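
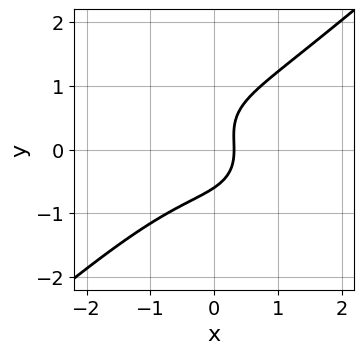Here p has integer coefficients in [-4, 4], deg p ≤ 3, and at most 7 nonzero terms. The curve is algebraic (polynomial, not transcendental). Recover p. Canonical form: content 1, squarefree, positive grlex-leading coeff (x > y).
2*x^3 - 3*y^3 + y^2 + 3*x - 1

The degree is 3 — no degree-2 curve has this shape.
Putting this together gives p.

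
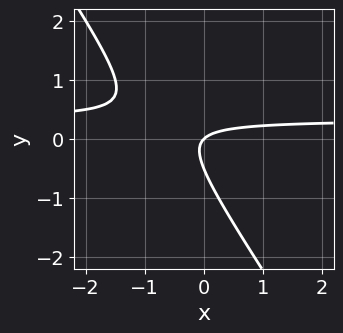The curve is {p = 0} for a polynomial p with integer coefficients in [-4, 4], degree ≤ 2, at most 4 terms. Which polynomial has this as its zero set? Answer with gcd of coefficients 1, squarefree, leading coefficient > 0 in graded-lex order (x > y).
The degree is 2 — the shape is more complex than any degree-1 curve.
Observable constraints: it crosses the y-axis at the gridline y = 0; it crosses the x-axis at the gridline x = 0.
Assembling these constraints gives the stated polynomial.

3*x*y + 2*y^2 - x + y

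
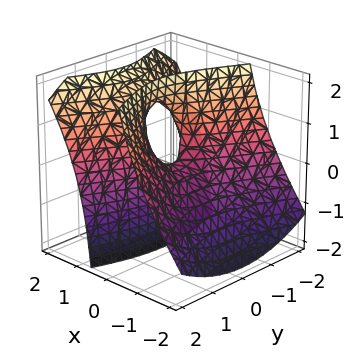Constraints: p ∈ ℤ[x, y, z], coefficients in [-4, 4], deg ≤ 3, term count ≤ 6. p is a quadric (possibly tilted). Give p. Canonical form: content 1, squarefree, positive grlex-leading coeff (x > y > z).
3*x^2 - 3*x*z - y^2 + z

First, deg p = 2. No degree-1 surface has this shape.
Then, reading off the gridlines: one y-axis crossing is at y = 0; it meets the z-axis at z = 0 (among the integer gridlines).
Finally, the integer polynomial consistent with all of this is the stated p.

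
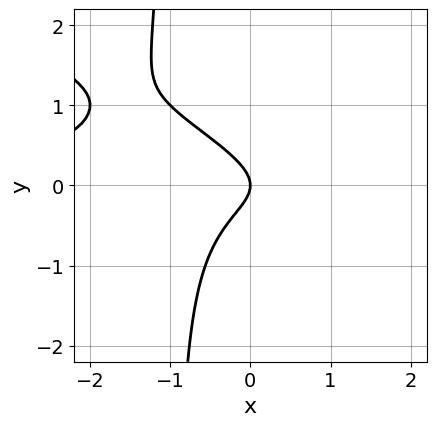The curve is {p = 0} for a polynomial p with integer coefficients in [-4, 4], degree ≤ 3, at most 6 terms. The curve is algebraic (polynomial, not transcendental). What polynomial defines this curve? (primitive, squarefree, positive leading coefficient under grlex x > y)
x^2*y + 2*x*y^2 + 2*y^2 + x

The degree is 3 — no degree-2 curve has this shape.
Reading off the gridlines: one y-axis crossing is at y = 0; it meets the x-axis at x = 0 (among the integer gridlines).
Matching integer coefficients to the picture gives p.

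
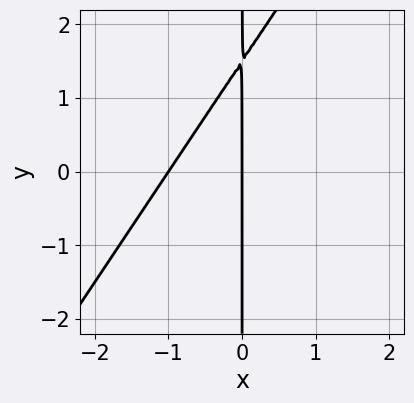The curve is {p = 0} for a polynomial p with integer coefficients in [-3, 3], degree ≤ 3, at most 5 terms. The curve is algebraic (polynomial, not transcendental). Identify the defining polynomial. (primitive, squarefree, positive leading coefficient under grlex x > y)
3*x^2 - 2*x*y + 3*x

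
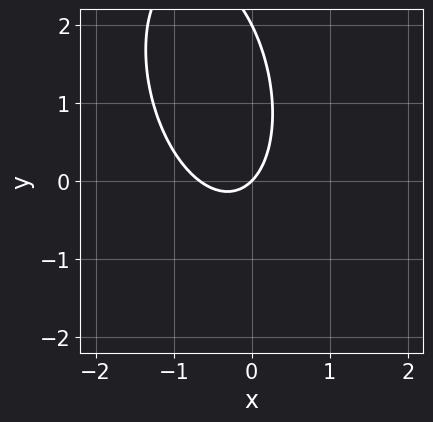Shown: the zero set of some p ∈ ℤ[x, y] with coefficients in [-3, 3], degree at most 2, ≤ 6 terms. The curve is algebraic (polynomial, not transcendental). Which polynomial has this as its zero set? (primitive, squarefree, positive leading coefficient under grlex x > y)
3*x^2 + x*y + y^2 + 2*x - 2*y

First, the degree is 2 — a generic line meets the curve in up to 2 points.
Then, from the axis intercepts and sections: one x-axis crossing is at x = 0; among the integer gridlines, it crosses the y-axis at y ∈ {0, 2}.
Finally, fitting integer coefficients to these (and the overall shape) gives p.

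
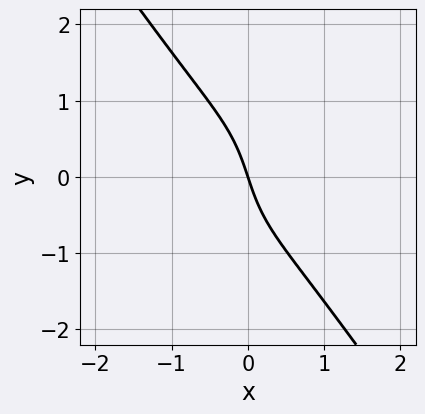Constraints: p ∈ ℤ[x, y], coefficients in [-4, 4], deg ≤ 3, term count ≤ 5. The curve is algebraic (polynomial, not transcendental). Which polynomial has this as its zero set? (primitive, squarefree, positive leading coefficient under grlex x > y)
1. deg p = 3. A generic line meets the curve in up to 3 points.
2. From the visible intercepts: it crosses the x-axis at the gridline x = 0; one y-axis crossing is at y = 0.
3. The integer polynomial consistent with all of this is the stated p.

3*x^3 + y^3 + 3*x + y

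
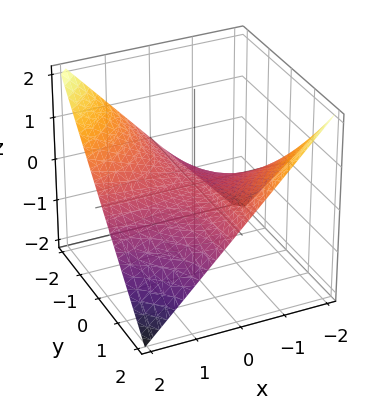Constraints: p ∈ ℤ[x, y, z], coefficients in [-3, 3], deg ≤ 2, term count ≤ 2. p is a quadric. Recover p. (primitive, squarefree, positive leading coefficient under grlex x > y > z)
deg p = 2.
Checking where it meets the axes: every point of the y-axis in the box is on the surface; the visible x-axis segment lies entirely on the surface.
Together with the visible shape, these determine p as stated.

x*y + 2*z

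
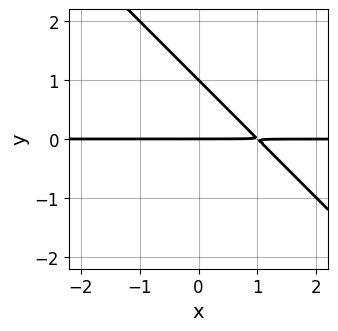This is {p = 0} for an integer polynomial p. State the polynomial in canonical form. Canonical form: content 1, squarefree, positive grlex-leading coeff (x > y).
x*y + y^2 - y

The degree is 2 — the shape is more complex than any degree-1 curve.
Checking where it meets the axes: among the integer gridlines, it crosses the y-axis at y ∈ {0, 1}; every point of the x-axis in the box is on the curve.
The integer polynomial consistent with all of this is the stated p.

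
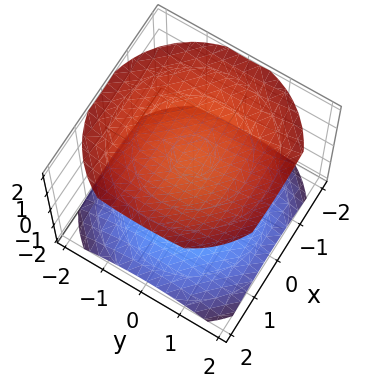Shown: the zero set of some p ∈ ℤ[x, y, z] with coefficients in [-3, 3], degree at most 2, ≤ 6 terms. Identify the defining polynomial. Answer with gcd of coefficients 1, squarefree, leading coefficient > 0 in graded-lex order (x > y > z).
1. There are 2 components.
2. deg p = 2.
3. Symmetries: mirror symmetry z ↦ −z ⇒ only even powers of z; the surface is invariant under rotation about z: p = q(x² + y², z).
4. From the visible intercepts: it misses every integer gridline on the y-axis; it misses every integer gridline on the x-axis.
5. Assembling these constraints gives the stated polynomial.

x^2 + y^2 - 2*z^2 + 3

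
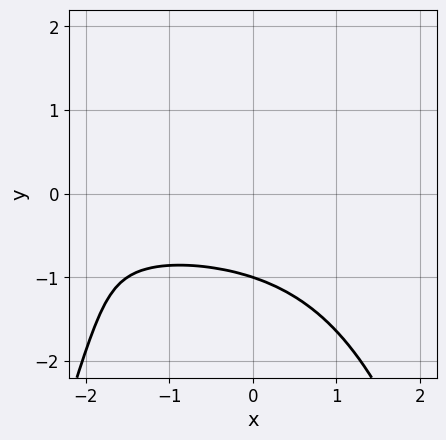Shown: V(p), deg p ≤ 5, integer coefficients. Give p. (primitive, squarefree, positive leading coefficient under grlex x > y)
1. Degree: no degree-3 curve has this shape, so deg p = 4.
2. Reading off the gridlines: it crosses the y-axis at the gridline y = -1; no x-intercept at any integer in the box.
3. The integer polynomial consistent with all of this is the stated p.

2*x^2*y^2 + 3*y^3 - 3*x*y + 3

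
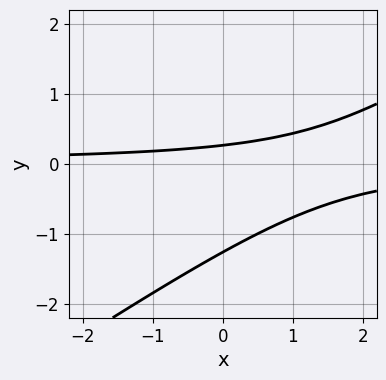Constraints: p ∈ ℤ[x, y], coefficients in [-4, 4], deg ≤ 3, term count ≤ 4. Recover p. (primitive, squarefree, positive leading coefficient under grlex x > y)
2*x*y - 3*y^2 - 3*y + 1

The degree is 2 — no degree-1 curve has this shape.
Against the integer gridlines: no x-intercept at any integer in the box.
Together with the visible shape, these determine p as stated.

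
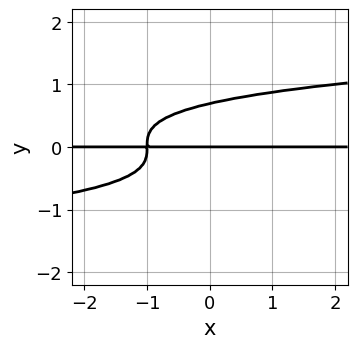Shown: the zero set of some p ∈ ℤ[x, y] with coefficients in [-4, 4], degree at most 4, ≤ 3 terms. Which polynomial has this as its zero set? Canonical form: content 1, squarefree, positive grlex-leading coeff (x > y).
3*y^4 - x*y - y

1. deg p = 4. The shape is more complex than any degree-3 curve.
2. From the axis intercepts and sections: every point of the x-axis in the box is on the curve; one y-axis crossing is at y = 0.
3. Matching integer coefficients to the picture gives p.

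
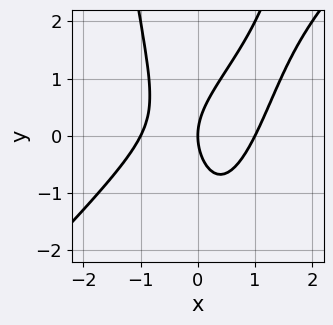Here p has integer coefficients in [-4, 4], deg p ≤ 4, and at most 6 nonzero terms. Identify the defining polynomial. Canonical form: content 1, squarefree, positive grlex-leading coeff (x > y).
2*x^3 - 2*x^2*y + y^2 - 2*x

Degree: the shape is more complex than any degree-2 curve, so deg p = 3.
Checking where it meets the axes: it crosses the y-axis at the gridline y = 0; among the integer gridlines, it crosses the x-axis at x ∈ {-1, 0, 1}.
Putting this together gives p.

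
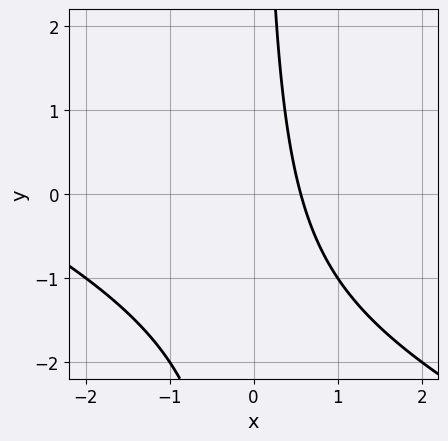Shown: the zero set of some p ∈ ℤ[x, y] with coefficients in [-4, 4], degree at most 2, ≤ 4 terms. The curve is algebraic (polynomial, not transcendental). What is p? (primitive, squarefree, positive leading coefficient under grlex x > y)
1. Degree: the shape is more complex than any degree-1 curve, so deg p = 2.
2. From the visible intercepts: the curve avoids every integer y-axis point in the box.
3. The integer polynomial consistent with all of this is the stated p.

x^2 + 2*x*y + 3*x - 2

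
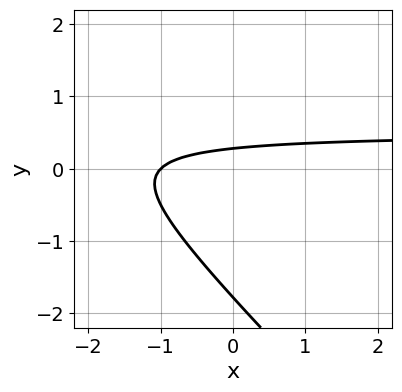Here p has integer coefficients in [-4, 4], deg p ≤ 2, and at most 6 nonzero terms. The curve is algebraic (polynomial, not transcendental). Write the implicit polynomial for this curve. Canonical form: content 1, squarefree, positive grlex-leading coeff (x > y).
First, degree: no degree-1 curve has this shape, so deg p = 2.
Then, against the integer gridlines: it meets the x-axis at x = -1 (among the integer gridlines).
Finally, the integer polynomial consistent with all of this is the stated p.

2*x*y + 2*y^2 - x + 3*y - 1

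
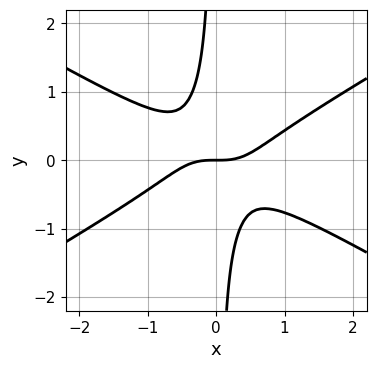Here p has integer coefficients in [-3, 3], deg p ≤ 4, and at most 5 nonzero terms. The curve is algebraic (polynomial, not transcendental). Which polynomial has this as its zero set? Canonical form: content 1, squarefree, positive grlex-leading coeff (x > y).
x^3 - 3*x*y^2 - y

(a) The degree is 3 — no degree-2 curve has this shape.
(b) Observable constraints: it crosses the y-axis at the gridline y = 0; it meets the x-axis at x = 0 (among the integer gridlines).
(c) The integer polynomial consistent with all of this is the stated p.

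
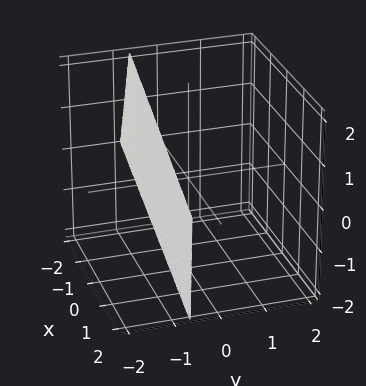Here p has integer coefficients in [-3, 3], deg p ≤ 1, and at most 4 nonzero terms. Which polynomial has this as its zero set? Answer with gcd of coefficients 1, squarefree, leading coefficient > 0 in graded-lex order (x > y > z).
x + 3*y + z + 2

1. deg p = 1. Every cross-section is a straight line — this is a plane.
2. From the visible intercepts: one z-axis crossing is at z = -2; it meets the x-axis at x = -2 (among the integer gridlines).
3. Together with the visible shape, these determine p as stated.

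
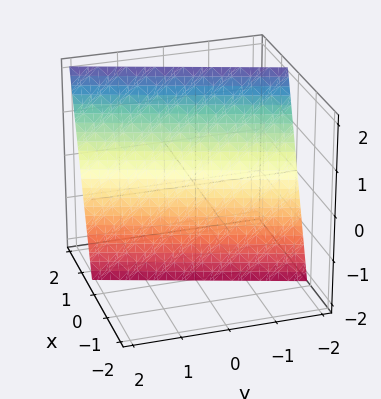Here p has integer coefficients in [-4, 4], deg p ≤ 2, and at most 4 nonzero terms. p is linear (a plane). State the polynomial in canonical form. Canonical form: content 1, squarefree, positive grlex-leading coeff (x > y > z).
3*x - y - z - 2

(a) deg p = 1.
(b) Checking where it meets the axes: one y-axis crossing is at y = -2; it meets the z-axis at z = -2 (among the integer gridlines).
(c) Together with the visible shape, these determine p as stated.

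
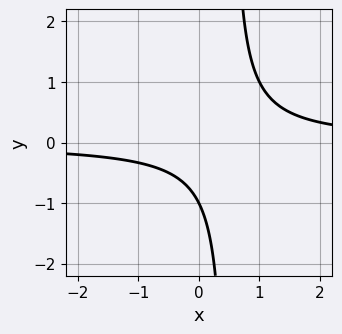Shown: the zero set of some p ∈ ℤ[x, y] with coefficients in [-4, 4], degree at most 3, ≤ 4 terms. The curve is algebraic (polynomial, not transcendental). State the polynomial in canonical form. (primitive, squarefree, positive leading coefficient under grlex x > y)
The degree is 2 — the shape is more complex than any degree-1 curve.
Checking where it meets the axes: it crosses the y-axis at the gridline y = -1; no x-intercept at any integer in the box.
Assembling these constraints gives the stated polynomial.

2*x*y - y - 1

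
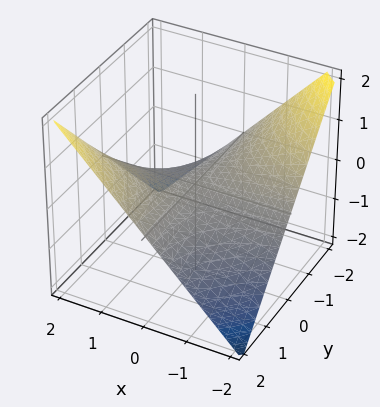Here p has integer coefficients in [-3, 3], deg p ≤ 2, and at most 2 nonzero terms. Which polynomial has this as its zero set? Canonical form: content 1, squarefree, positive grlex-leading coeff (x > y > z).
x*y - 2*z

(a) deg p = 2. A hyperbolic paraboloid; a quadric.
(b) Against the integer gridlines: the visible y-axis segment lies entirely on the surface; the visible x-axis segment lies entirely on the surface; it crosses the z-axis at the gridline z = 0.
(c) Fitting integer coefficients to these (and the overall shape) gives p.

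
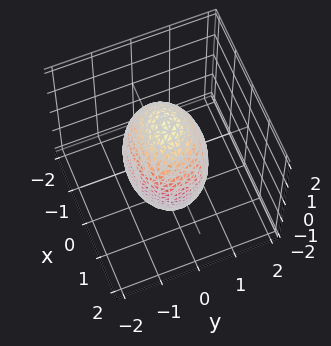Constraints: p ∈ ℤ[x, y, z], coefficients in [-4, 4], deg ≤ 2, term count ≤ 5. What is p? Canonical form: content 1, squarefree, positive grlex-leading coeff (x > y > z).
First, the degree is 2 — bounded and convex; a quadric.
Then, symmetries: it's symmetric under z → −z, forcing even powers of z; it's symmetric under x → −x, forcing even powers of x; mirror symmetry y ↦ −y ⇒ only even powers of y.
Next, reading off the gridlines: among the integer gridlines, it crosses the y-axis at y ∈ {-1, 1}.
Finally, matching integer coefficients to the picture gives p.

2*x^2 + 3*y^2 + z^2 - 3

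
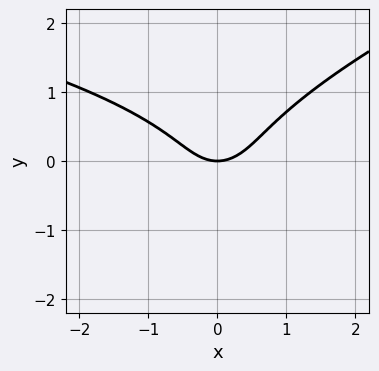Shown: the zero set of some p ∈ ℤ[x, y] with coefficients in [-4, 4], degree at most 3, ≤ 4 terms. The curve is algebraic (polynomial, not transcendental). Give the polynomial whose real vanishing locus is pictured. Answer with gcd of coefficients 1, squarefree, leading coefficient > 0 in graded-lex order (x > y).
x*y^2 - 3*y^3 + 2*x^2 - 2*y

1. Degree: the shape is more complex than any degree-2 curve, so deg p = 3.
2. From the axis intercepts and sections: one y-axis crossing is at y = 0; it meets the x-axis at x = 0 (among the integer gridlines).
3. Fitting integer coefficients to these (and the overall shape) gives p.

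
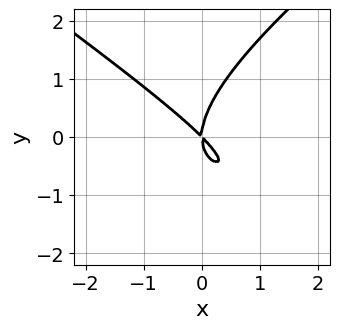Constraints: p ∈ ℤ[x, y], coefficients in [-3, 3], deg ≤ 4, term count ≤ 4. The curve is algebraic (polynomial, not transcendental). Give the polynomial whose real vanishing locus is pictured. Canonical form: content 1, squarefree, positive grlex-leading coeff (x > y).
x^2*y - 2*y^3 + 3*x^2 + 3*x*y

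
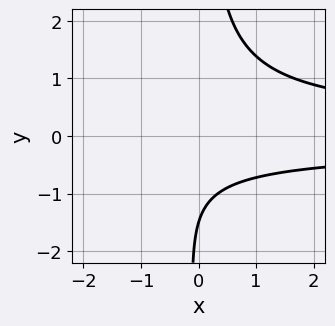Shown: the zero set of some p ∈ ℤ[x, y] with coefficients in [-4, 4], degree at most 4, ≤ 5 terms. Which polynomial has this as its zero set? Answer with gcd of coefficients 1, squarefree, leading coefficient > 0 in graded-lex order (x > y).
First, the degree is 3 — no degree-2 curve has this shape.
Then, from the visible intercepts: the curve avoids every integer x-axis point in the box.
Finally, assembling these constraints gives the stated polynomial.

3*x*y^2 - 2*y - 3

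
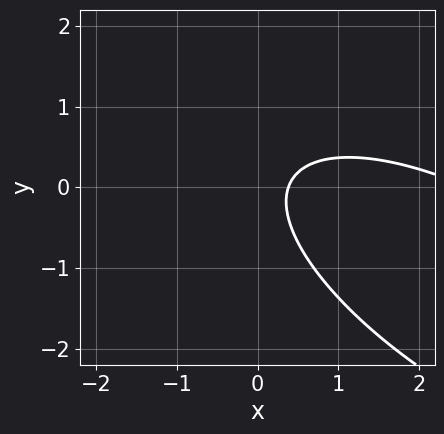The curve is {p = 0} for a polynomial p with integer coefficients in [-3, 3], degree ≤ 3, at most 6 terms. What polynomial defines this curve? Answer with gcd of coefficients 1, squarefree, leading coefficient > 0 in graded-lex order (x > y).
First, deg p = 2.
Then, against the integer gridlines: the curve avoids every integer y-axis point in the box.
Finally, the integer polynomial consistent with all of this is the stated p.

x^2 + 2*x*y + 2*y^2 - 3*x + 1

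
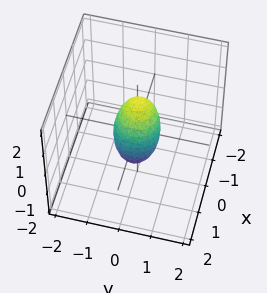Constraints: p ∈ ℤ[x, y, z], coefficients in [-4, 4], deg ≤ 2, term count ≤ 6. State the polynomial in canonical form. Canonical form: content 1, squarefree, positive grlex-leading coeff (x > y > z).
1. The degree is 2 — no degree-1 surface has this shape.
2. Observable constraints: among the integer gridlines, it crosses the z-axis at z ∈ {-1, 1}.
3. These observations pin down the coefficients.

2*x^2 + x*z + 2*y^2 + z^2 - 1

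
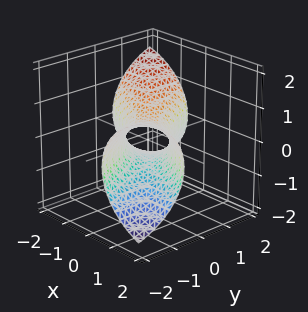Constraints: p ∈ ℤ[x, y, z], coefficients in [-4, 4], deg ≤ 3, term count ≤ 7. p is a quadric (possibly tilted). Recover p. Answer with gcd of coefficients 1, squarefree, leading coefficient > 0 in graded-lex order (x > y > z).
First, the degree is 2 — the shape is more complex than any degree-1 surface.
Next, reading off the gridlines: the y-axis gridline crossings are at y ∈ {-1, 1}; the x-axis gridline crossings are at x ∈ {-1, 1}.
Finally, matching integer coefficients to the picture gives p.

x^2 + 3*x*y + y^2 + 2*z^2 - 1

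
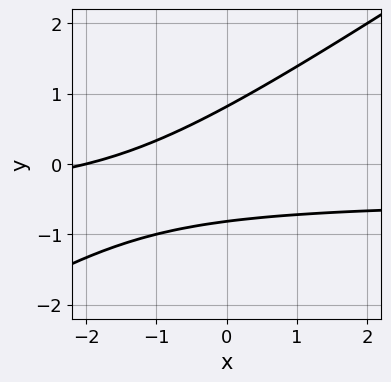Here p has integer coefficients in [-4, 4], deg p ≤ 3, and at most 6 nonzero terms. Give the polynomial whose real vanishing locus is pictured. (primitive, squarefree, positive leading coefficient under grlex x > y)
2*x*y - 3*y^2 + x + 2

deg p = 2. No degree-1 curve has this shape.
Checking where it meets the axes: it crosses the x-axis at the gridline x = -2.
Fitting integer coefficients to these (and the overall shape) gives p.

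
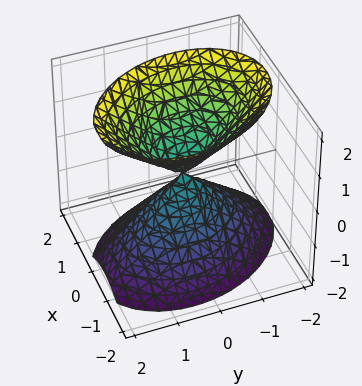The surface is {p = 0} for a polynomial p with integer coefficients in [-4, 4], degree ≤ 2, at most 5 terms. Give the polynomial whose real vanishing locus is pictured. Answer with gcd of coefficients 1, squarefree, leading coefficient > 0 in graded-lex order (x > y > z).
3*x^2 + x*y + 2*y^2 - 2*z^2

I count 2 distinct pieces. Treating them together as one polynomial.
The degree is 2 — a generic line meets the surface in up to 2 points.
Checking where it meets the axes: it meets the x-axis at x = 0 (among the integer gridlines); it crosses the y-axis at the gridline y = 0; it crosses the z-axis at the gridline z = 0.
These observations pin down the coefficients.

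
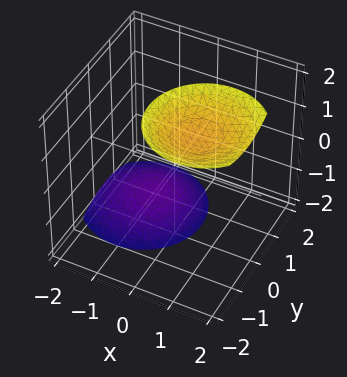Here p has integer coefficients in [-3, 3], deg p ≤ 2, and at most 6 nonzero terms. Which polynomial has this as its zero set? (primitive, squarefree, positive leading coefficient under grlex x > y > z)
2*x^2 - 2*x*z + 2*y^2 + y*z - z^2 + 3

First, the picture has 2 separate pieces. Treating them together as one polynomial.
Next, deg p = 2. A generic line meets the surface in up to 2 points.
Next, against the integer gridlines: it misses every integer gridline on the x-axis; the surface avoids every integer y-axis point in the box.
Finally, fitting integer coefficients to these (and the overall shape) gives p.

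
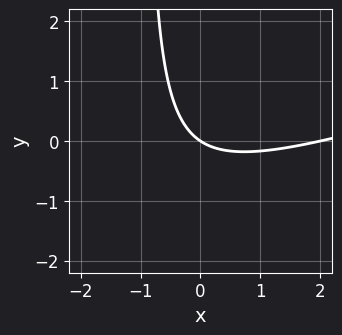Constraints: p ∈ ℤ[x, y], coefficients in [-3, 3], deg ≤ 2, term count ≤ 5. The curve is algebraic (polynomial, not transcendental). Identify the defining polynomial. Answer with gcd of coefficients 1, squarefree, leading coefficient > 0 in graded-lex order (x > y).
x^2 - 3*x*y - 2*x - 3*y

The degree is 2 — the shape is more complex than any degree-1 curve.
Against the integer gridlines: one y-axis crossing is at y = 0; the x-axis gridline crossings are at x ∈ {0, 2}.
Together with the visible shape, these determine p as stated.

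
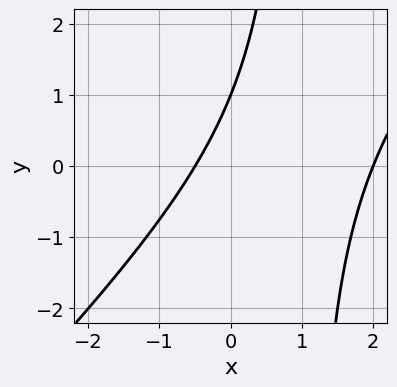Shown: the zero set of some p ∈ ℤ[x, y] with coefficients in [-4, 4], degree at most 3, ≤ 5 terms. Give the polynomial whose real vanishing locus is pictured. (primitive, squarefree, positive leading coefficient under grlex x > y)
deg p = 2. No degree-1 curve has this shape.
Checking where it meets the axes: it crosses the y-axis at the gridline y = 1; one x-axis crossing is at x = 2.
Fitting integer coefficients to these (and the overall shape) gives p.

2*x^2 - 2*x*y - 3*x + 2*y - 2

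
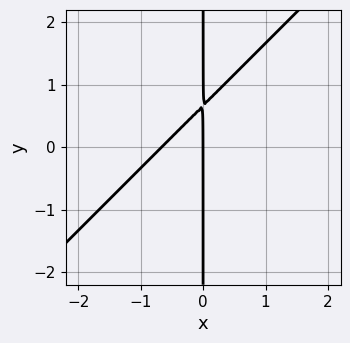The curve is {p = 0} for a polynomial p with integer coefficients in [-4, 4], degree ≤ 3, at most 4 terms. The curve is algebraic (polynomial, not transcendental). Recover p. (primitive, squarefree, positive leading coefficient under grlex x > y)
(a) Degree: a generic line meets the curve in up to 2 points, so deg p = 2.
(b) Against the integer gridlines: one x-axis crossing is at x = 0; the visible y-axis segment lies entirely on the curve.
(c) Together with the visible shape, these determine p as stated.

3*x^2 - 3*x*y + 2*x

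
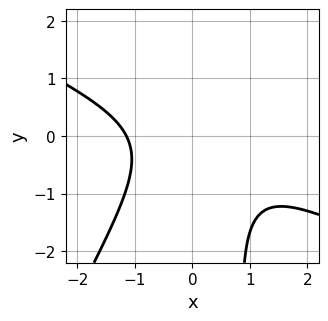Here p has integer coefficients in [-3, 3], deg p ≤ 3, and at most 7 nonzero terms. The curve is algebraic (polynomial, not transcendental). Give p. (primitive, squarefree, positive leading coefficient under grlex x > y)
(a) deg p = 3.
(b) Checking where it meets the axes: it misses every integer gridline on the y-axis.
(c) Solving for integer coefficients yields p as stated.

2*x^3 + 3*x^2*y - 2*x*y^2 + 2*y^2 + 3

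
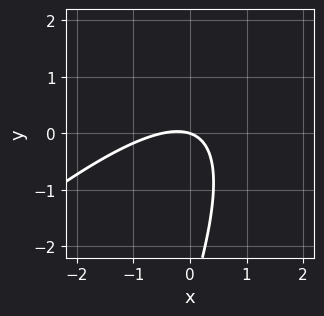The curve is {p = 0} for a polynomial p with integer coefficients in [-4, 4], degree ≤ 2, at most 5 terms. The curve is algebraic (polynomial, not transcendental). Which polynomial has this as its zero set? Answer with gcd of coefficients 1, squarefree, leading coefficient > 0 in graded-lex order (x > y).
(a) The degree is 2 — the shape is more complex than any degree-1 curve.
(b) Reading off the gridlines: it crosses the y-axis at the gridline y = 0; it meets the x-axis at x = 0 (among the integer gridlines).
(c) Solving for integer coefficients yields p as stated.

2*x^2 - 3*x*y + y^2 + x + 3*y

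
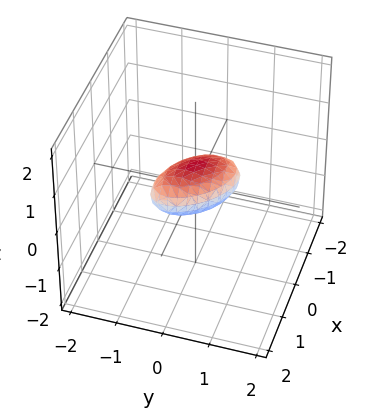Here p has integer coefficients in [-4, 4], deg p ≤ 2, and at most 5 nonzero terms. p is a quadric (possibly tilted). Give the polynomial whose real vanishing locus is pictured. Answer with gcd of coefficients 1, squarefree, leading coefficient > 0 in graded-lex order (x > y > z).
First, deg p = 2. A generic line meets the surface in up to 2 points.
Finally, solving for integer coefficients yields p as stated.

2*x^2 + 2*x*y + 2*y^2 + 3*z^2 - 1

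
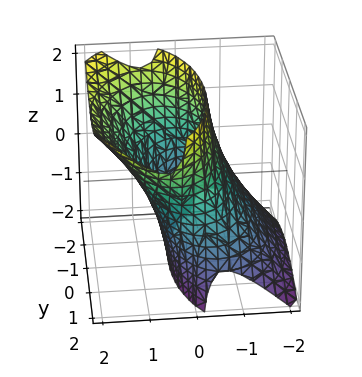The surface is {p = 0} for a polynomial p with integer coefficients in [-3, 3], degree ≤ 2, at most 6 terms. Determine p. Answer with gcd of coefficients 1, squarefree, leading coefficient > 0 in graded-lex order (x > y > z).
3*x^2 - 3*x*z + y^2 - 3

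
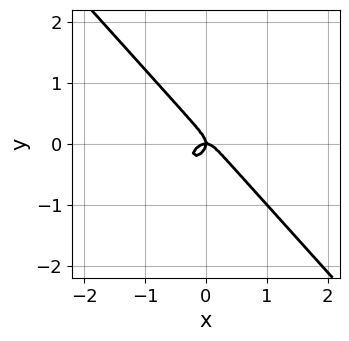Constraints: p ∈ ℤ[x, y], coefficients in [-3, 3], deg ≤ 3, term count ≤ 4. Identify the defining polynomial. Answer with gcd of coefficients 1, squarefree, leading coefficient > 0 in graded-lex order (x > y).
3*x^3 - x^2*y + 3*y^3 + x*y

1. Degree: the shape is more complex than any degree-2 curve, so deg p = 3.
2. Against the integer gridlines: one x-axis crossing is at x = 0; one y-axis crossing is at y = 0.
3. The integer polynomial consistent with all of this is the stated p.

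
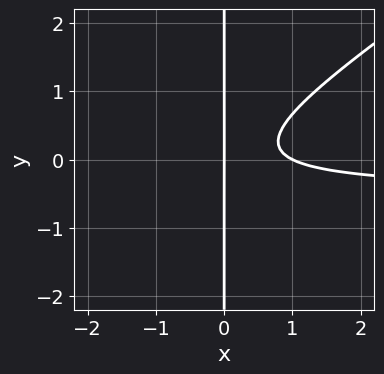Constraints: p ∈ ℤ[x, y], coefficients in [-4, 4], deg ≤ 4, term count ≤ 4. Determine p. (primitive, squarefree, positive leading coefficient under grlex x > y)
Degree: no degree-2 curve has this shape, so deg p = 3.
From the visible intercepts: every point of the y-axis in the box is on the curve; among the integer gridlines, it crosses the x-axis at x ∈ {0, 1}.
Putting this together gives p.

2*x^2*y - 3*x*y^2 + x^2 - x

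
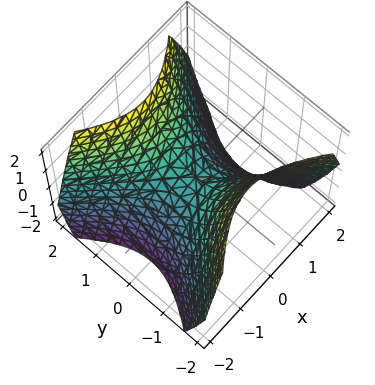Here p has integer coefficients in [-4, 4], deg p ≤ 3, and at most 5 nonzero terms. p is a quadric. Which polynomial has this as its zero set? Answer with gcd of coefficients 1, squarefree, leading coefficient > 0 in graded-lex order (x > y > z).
x^2 - y^2 + z

(a) deg p = 2.
(b) Symmetries: it's symmetric under y → −y, forcing even powers of y; mirror symmetry x ↦ −x ⇒ only even powers of x.
(c) Observable constraints: one y-axis crossing is at y = 0; it meets the z-axis at z = 0 (among the integer gridlines).
(d) Matching integer coefficients to the picture gives p.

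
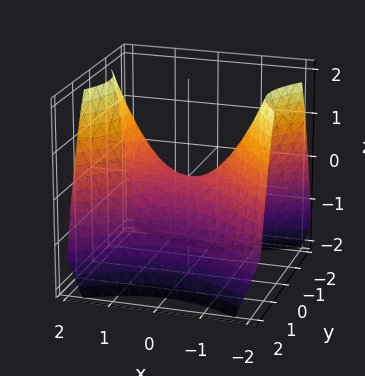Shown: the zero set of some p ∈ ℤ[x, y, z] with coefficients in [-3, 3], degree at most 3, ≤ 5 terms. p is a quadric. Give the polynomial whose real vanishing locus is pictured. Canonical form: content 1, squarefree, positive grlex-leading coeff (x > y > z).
2*x^2 - 3*y^2 - 3*z

(a) Degree: a saddle surface; a quadric, so deg p = 2.
(b) Symmetries: mirror symmetry y ↦ −y ⇒ only even powers of y; it's symmetric under x → −x, forcing even powers of x.
(c) Observable constraints: it meets the y-axis at y = 0 (among the integer gridlines); it crosses the x-axis at the gridline x = 0; one z-axis crossing is at z = 0.
(d) Solving for integer coefficients yields p as stated.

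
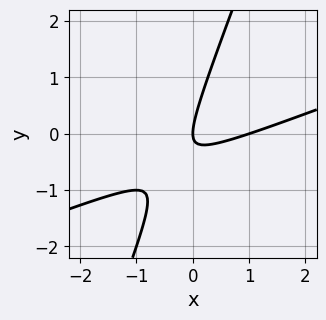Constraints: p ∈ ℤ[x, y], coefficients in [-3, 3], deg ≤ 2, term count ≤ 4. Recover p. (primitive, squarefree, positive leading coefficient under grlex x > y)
x^2 - 3*x*y + y^2 - x

First, degree: no degree-1 curve has this shape, so deg p = 2.
Then, from the axis intercepts and sections: it crosses the y-axis at the gridline y = 0; the x-axis gridline crossings are at x ∈ {0, 1}.
Finally, these observations pin down the coefficients.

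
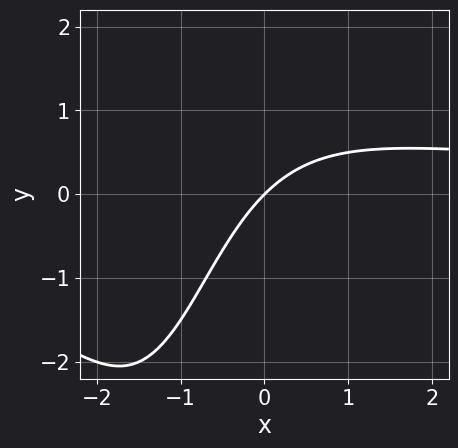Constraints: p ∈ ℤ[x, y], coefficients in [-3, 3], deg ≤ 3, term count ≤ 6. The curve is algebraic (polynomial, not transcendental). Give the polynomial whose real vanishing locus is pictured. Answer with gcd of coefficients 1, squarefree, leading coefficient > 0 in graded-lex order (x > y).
x^2*y + 2*x*y - 3*x + 3*y

1. deg p = 3. The shape is more complex than any degree-2 curve.
2. From the visible intercepts: it meets the y-axis at y = 0 (among the integer gridlines); it crosses the x-axis at the gridline x = 0.
3. These observations pin down the coefficients.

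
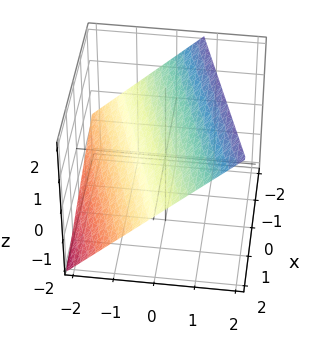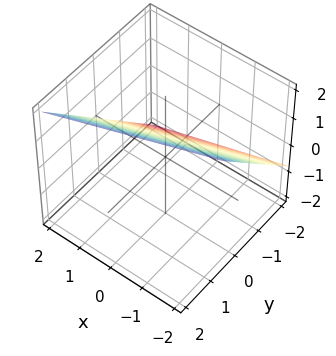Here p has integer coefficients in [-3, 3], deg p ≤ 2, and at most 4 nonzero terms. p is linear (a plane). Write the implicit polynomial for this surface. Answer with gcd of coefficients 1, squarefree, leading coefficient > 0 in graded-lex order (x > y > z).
x - 3*y + 3*z - 2

1. The degree is 1 — the surface is flat (a plane).
2. Reading off the gridlines: one x-axis crossing is at x = 2.
3. Matching integer coefficients to the picture gives p.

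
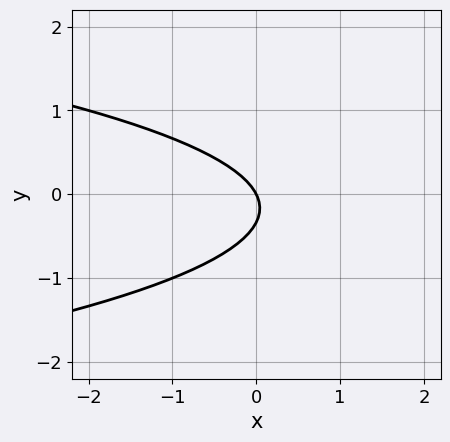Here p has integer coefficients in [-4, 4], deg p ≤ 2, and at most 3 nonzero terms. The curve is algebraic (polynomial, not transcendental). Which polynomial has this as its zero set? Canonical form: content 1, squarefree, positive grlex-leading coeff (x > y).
3*y^2 + 2*x + y

First, the degree is 2 — the shape is more complex than any degree-1 curve.
Next, against the integer gridlines: one x-axis crossing is at x = 0; it crosses the y-axis at the gridline y = 0.
Finally, together with the visible shape, these determine p as stated.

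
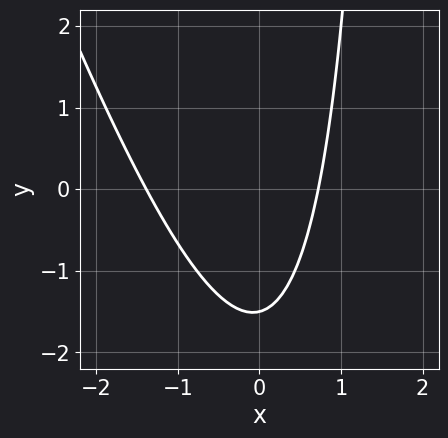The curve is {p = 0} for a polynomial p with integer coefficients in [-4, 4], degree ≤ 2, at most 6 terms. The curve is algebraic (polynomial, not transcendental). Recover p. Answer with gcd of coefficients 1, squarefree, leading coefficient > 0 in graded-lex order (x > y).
(a) Degree: the shape is more complex than any degree-1 curve, so deg p = 2.
(b) Solving for integer coefficients yields p as stated.

3*x^2 + x*y + 2*x - 2*y - 3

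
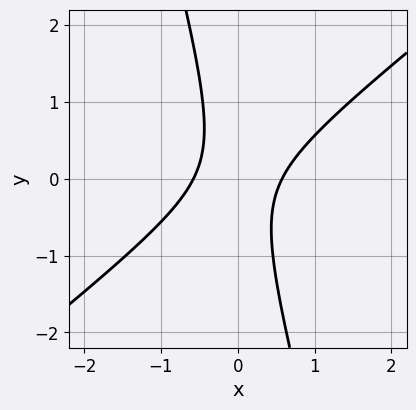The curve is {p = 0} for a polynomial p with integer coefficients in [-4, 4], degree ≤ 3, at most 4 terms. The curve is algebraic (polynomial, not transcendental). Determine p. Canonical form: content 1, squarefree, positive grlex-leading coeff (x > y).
1. deg p = 2. The shape is more complex than any degree-1 curve.
2. Reading off the gridlines: the curve avoids every integer y-axis point in the box.
3. Assembling these constraints gives the stated polynomial.

3*x^2 - 3*x*y - y^2 - 1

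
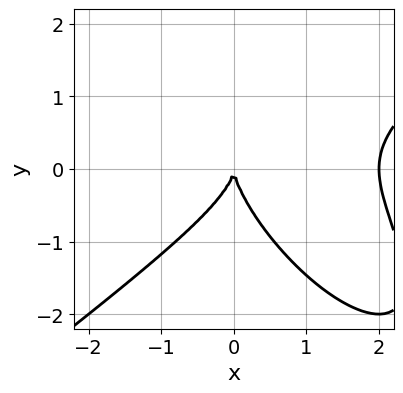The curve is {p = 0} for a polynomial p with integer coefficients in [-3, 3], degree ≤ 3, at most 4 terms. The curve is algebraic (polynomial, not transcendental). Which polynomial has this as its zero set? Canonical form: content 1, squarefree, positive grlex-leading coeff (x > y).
x^3 - x*y^2 - y^3 - 2*x^2

deg p = 3. The shape is more complex than any degree-2 curve.
From the visible intercepts: among the integer gridlines, it crosses the x-axis at x ∈ {0, 2}; it meets the y-axis at y = 0 (among the integer gridlines).
Putting this together gives p.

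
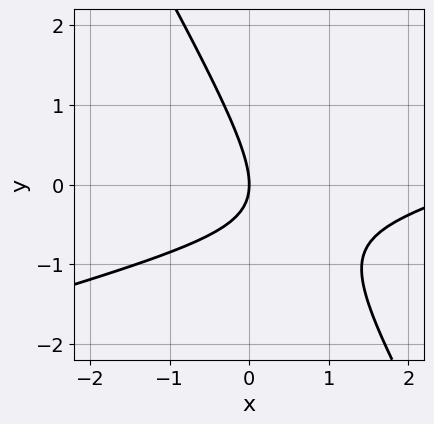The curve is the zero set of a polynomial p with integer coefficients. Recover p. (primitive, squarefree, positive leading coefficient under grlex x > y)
(a) deg p = 2. No degree-1 curve has this shape.
(b) From the axis intercepts and sections: it meets the x-axis at x = 0 (among the integer gridlines); one y-axis crossing is at y = 0.
(c) Solving for integer coefficients yields p as stated.

x^2 - 3*x*y - 2*y^2 - 3*x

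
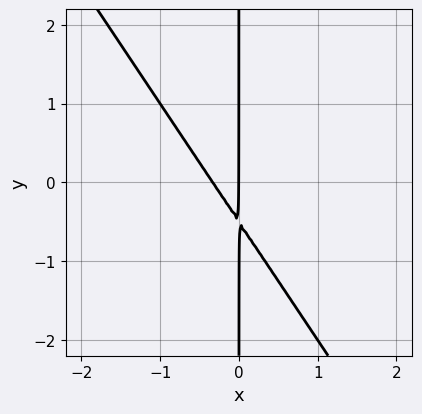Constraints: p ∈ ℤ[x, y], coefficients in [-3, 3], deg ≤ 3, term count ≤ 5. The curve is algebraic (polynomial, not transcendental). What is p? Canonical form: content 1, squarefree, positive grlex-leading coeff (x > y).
3*x^2 + 2*x*y + x

1. Degree: no degree-1 curve has this shape, so deg p = 2.
2. Against the integer gridlines: the visible y-axis segment lies entirely on the curve; it meets the x-axis at x = 0 (among the integer gridlines).
3. Fitting integer coefficients to these (and the overall shape) gives p.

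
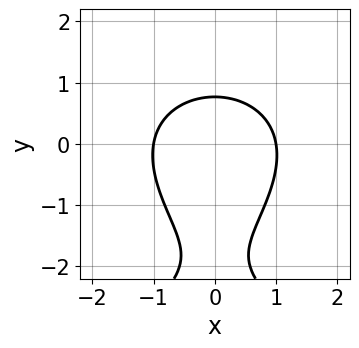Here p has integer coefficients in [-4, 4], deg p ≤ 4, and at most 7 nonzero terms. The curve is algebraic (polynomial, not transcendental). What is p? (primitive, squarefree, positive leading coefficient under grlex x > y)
(a) deg p = 3.
(b) Symmetries: mirror symmetry x ↦ −x ⇒ only even powers of x.
(c) Against the integer gridlines: the x-axis gridline crossings are at x ∈ {-1, 1}.
(d) Solving for integer coefficients yields p as stated.

y^3 + 3*x^2 + 3*y^2 + y - 3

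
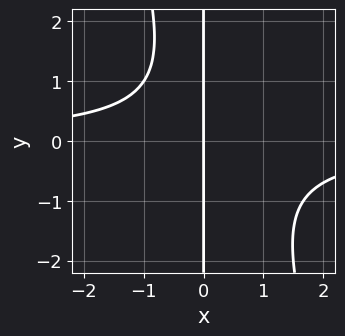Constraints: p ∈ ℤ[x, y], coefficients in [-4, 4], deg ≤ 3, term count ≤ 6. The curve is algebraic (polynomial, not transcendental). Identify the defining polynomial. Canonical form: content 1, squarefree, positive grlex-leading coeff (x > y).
(a) The degree is 3 — no degree-2 curve has this shape.
(b) Reading off the gridlines: it crosses the x-axis at the gridline x = 0; the visible y-axis segment lies entirely on the curve.
(c) Together with the visible shape, these determine p as stated.

3*x^2*y + x*y^2 - x*y + 3*x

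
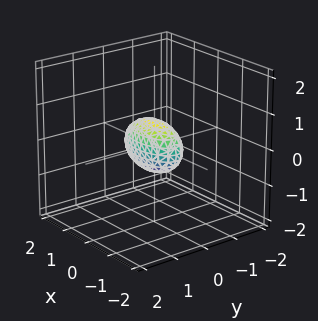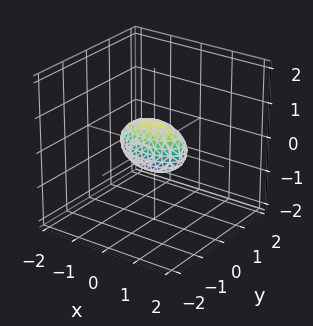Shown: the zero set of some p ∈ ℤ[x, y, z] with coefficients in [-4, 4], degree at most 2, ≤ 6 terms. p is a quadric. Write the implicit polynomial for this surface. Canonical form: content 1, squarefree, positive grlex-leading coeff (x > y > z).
x^2 + 3*y^2 + 2*z^2 - 1

First, deg p = 2. Bounded and convex; a quadric.
Then, symmetries: it's symmetric under x → −x, forcing even powers of x; it's symmetric under y → −y, forcing even powers of y; the z ↦ −z reflection is a symmetry, so z appears only in even powers.
Then, observable constraints: the x-axis gridline crossings are at x ∈ {-1, 1}.
Finally, these observations pin down the coefficients.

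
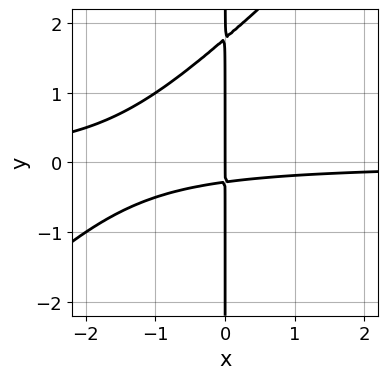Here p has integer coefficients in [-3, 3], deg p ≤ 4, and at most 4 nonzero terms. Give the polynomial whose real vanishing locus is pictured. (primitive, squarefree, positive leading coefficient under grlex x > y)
1. The degree is 3 — the shape is more complex than any degree-2 curve.
2. Against the integer gridlines: it crosses the x-axis at the gridline x = 0; every point of the y-axis in the box is on the curve.
3. Putting this together gives p.

2*x^2*y - 2*x*y^2 + 3*x*y + x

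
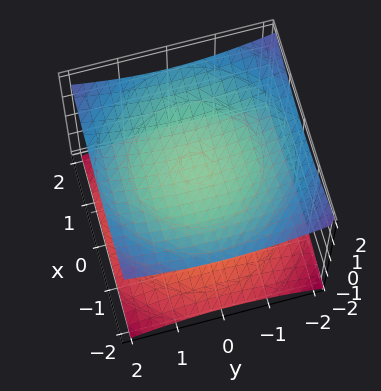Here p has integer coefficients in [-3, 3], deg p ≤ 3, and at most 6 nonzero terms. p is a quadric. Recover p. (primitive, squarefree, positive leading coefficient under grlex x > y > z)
x^2 + y^2 - 3*z^2 + 3

(a) I count 2 distinct pieces. They look like related sheets of one shape, so recover p as a whole.
(b) The degree is 2 — two sheets facing apart; a quadric.
(c) Symmetries: mirror symmetry z ↦ −z ⇒ only even powers of z; the surface is invariant under rotation about z: p = q(x² + y², z).
(d) Observable constraints: the surface avoids every integer x-axis point in the box; the surface avoids every integer y-axis point in the box; among the integer gridlines, it crosses the z-axis at z ∈ {-1, 1}.
(e) The integer polynomial consistent with all of this is the stated p.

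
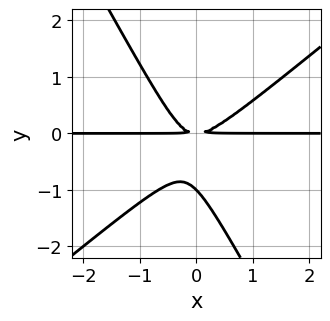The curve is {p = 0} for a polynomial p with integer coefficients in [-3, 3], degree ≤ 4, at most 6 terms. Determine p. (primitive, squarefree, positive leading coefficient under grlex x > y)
First, degree: a generic line meets the curve in up to 3 points, so deg p = 3.
Next, from the axis intercepts and sections: it meets the y-axis at y = -1 (among the integer gridlines); the visible x-axis segment lies entirely on the curve.
Finally, assembling these constraints gives the stated polynomial.

3*x^2*y - 2*x*y^2 - 2*y^3 - 2*y^2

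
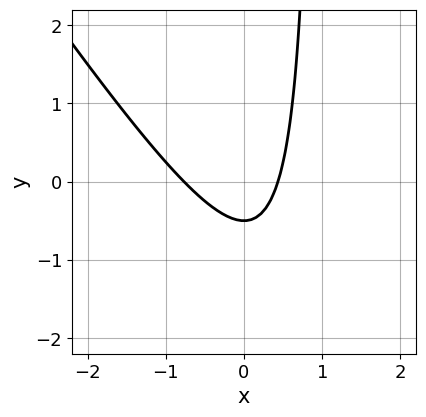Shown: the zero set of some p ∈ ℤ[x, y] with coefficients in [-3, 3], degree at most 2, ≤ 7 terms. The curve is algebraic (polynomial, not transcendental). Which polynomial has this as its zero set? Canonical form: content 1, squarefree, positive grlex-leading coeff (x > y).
3*x^2 + 2*x*y + x - 2*y - 1

The degree is 2 — no degree-1 curve has this shape.
Solving for integer coefficients yields p as stated.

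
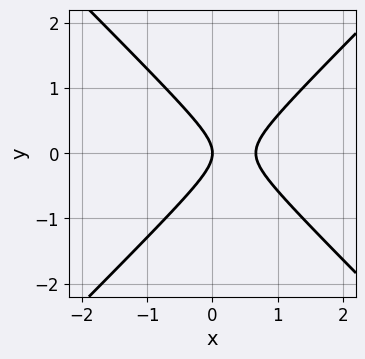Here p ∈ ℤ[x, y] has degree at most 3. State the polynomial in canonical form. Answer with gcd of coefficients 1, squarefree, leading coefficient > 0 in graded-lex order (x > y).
3*x^2 - 3*y^2 - 2*x

The degree is 2 — a generic line meets the curve in up to 2 points.
Symmetries: it's symmetric under y → −y, forcing even powers of y.
Against the integer gridlines: one y-axis crossing is at y = 0; it meets the x-axis at x = 0 (among the integer gridlines).
Solving for integer coefficients yields p as stated.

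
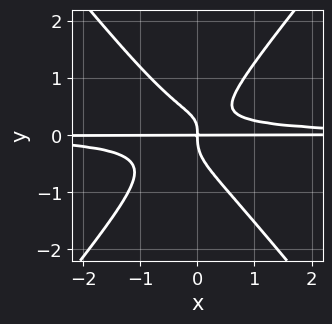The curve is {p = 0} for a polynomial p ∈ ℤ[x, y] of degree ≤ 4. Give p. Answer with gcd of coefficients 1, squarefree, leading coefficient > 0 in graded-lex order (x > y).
(a) deg p = 4. The shape is more complex than any degree-3 curve.
(b) Reading off the gridlines: every point of the x-axis in the box is on the curve.
(c) Matching integer coefficients to the picture gives p.

3*x^2*y^2 - 2*y^4 + x*y^2 - x*y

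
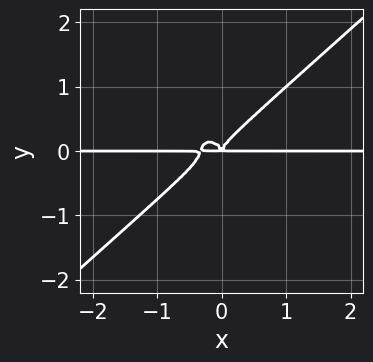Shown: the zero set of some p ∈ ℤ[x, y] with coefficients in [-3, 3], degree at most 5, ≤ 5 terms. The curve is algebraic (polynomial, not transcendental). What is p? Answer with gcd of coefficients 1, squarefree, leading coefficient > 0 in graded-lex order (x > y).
3*x^3*y - x^2*y^2 - 3*y^4 + x^2*y

1. Degree: no degree-3 curve has this shape, so deg p = 4.
2. Checking where it meets the axes: the visible x-axis segment lies entirely on the curve.
3. The integer polynomial consistent with all of this is the stated p.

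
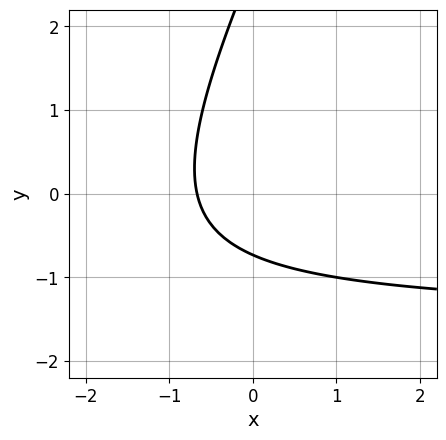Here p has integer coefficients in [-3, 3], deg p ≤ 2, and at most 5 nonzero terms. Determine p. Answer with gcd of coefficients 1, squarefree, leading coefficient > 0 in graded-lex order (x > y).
2*x*y - y^2 + 3*x + 2*y + 2

Degree: a generic line meets the curve in up to 2 points, so deg p = 2.
Solving for integer coefficients yields p as stated.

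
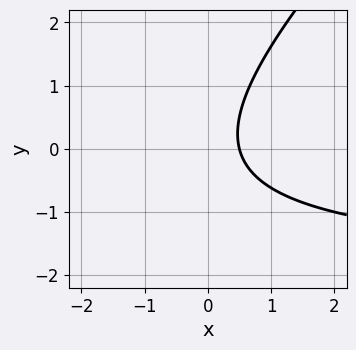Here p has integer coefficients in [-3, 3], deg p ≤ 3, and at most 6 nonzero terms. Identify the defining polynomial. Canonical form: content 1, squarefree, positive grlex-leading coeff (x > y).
1. The degree is 2 — no degree-1 curve has this shape.
2. From the visible intercepts: no y-intercept at any integer in the box.
3. Fitting integer coefficients to these (and the overall shape) gives p.

x*y - y^2 + 2*x - 1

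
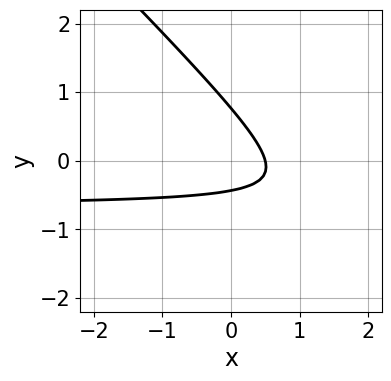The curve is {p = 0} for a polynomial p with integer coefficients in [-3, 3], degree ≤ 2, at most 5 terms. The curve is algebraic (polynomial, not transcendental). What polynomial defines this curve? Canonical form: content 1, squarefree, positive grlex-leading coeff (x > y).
First, the degree is 2 — the shape is more complex than any degree-1 curve.
Finally, putting this together gives p.

3*x*y + 3*y^2 + 2*x - y - 1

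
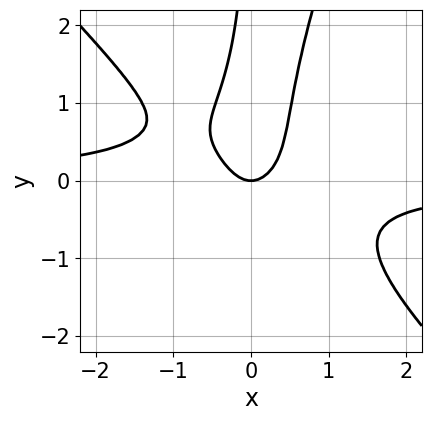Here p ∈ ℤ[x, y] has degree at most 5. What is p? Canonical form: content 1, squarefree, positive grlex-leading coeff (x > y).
3*x^3*y + 2*x^2*y^2 - x*y^3 + 2*x^2 - y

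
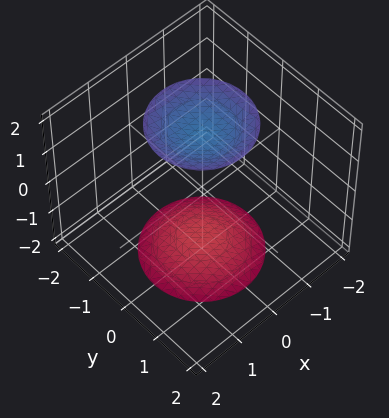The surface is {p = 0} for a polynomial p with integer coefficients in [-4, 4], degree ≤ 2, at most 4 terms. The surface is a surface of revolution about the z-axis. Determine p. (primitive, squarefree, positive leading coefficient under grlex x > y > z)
x^2 + y^2 - z^2 + 3

First, I count 2 distinct pieces.
Then, deg p = 2.
Next, symmetries: rotational symmetry about the z-axis ⇒ p depends on x, y only through x² + y².
Then, observable constraints: the surface avoids every integer x-axis point in the box; a circular section at z = 2 has radius exactly 1.
Finally, putting this together gives p.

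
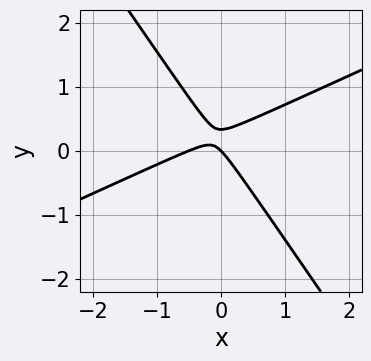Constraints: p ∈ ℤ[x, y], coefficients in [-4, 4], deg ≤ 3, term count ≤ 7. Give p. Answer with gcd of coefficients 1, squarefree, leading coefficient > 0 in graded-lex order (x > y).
2*x^2 - 3*x*y - 3*y^2 + x + y

First, the degree is 2 — a generic line meets the curve in up to 2 points.
Then, observable constraints: it meets the y-axis at y = 0 (among the integer gridlines); one x-axis crossing is at x = 0.
Finally, assembling these constraints gives the stated polynomial.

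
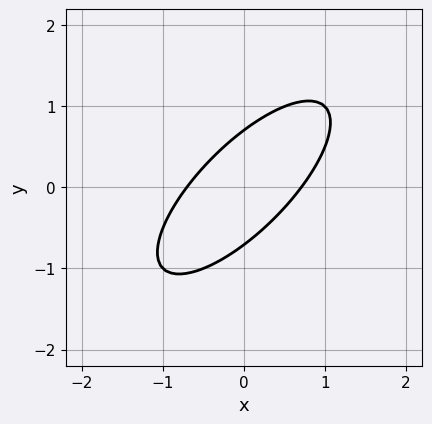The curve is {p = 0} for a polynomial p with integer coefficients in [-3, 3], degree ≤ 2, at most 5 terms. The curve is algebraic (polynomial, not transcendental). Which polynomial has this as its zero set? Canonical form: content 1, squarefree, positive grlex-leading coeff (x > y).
First, the degree is 2 — the shape is more complex than any degree-1 curve.
Finally, putting this together gives p.

2*x^2 - 3*x*y + 2*y^2 - 1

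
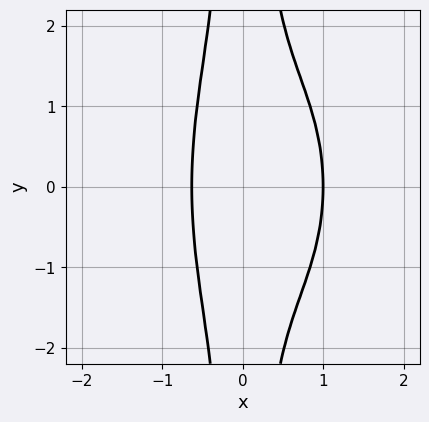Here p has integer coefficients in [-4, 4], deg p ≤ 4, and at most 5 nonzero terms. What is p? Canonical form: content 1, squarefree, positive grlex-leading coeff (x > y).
3*x^4 + x^2*y^2 - 2*x^3 - 1

First, deg p = 4. No degree-3 curve has this shape.
Next, symmetries: mirror symmetry y ↦ −y ⇒ only even powers of y.
Then, reading off the gridlines: no y-intercept at any integer in the box; one x-axis crossing is at x = 1.
Finally, these observations pin down the coefficients.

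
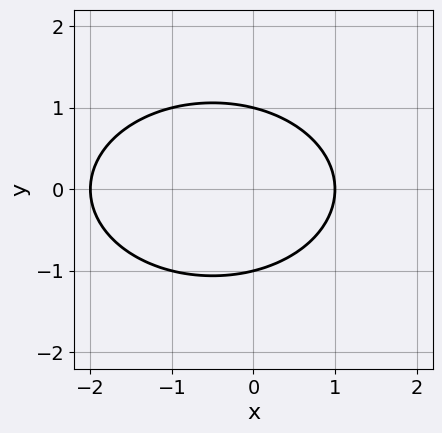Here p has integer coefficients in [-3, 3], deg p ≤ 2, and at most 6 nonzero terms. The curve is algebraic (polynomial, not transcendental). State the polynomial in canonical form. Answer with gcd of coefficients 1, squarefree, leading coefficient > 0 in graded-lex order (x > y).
x^2 + 2*y^2 + x - 2

1. The degree is 2 — a generic line meets the curve in up to 2 points.
2. Symmetries: the y ↦ −y reflection is a symmetry, so y appears only in even powers.
3. Reading off the gridlines: among the integer gridlines, it crosses the y-axis at y ∈ {-1, 1}; among the integer gridlines, it crosses the x-axis at x ∈ {-2, 1}.
4. Together with the visible shape, these determine p as stated.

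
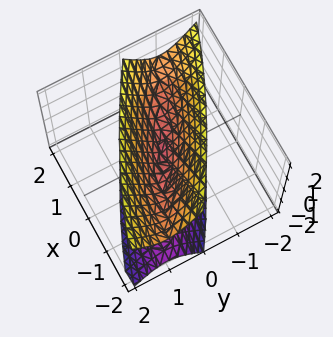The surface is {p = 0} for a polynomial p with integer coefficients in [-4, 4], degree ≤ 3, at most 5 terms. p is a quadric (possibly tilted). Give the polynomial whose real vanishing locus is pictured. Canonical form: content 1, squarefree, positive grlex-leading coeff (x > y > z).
x^2 + 3*x*y + 3*y^2 - z^2

First, the picture has 2 separate pieces. Treating them together as one polynomial.
Then, deg p = 2. The shape is more complex than any degree-1 surface.
Next, checking where it meets the axes: it crosses the x-axis at the gridline x = 0; it meets the z-axis at z = 0 (among the integer gridlines); one y-axis crossing is at y = 0.
Finally, together with the visible shape, these determine p as stated.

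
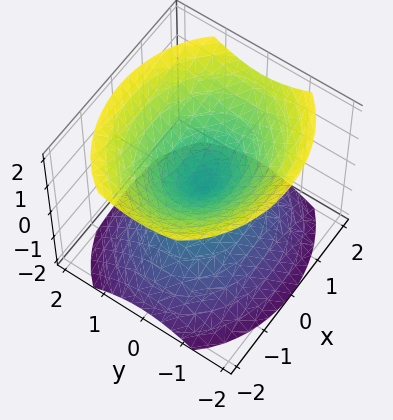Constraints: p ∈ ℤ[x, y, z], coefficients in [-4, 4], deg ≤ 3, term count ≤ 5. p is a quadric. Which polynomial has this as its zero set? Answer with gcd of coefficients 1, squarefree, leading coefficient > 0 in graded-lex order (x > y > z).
2*x^2 + 3*y^2 - 3*z^2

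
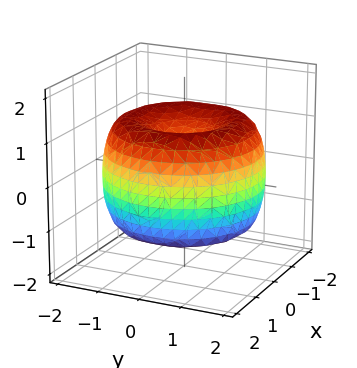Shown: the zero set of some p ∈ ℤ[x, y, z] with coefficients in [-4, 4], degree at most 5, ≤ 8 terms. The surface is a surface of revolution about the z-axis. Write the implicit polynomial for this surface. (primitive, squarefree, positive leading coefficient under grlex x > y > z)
x^4 + 2*x^2*y^2 + y^4 - 3*x^2 - 3*y^2 + 2*z^2 - 1

Degree: the shape is more complex than any degree-3 surface, so deg p = 4.
Symmetry: every cross-section ⟂ z is a circle, so x, y appear only via x² + y².
Observable constraints: a circular section at z = 0 has radius between 1 and 2.
Matching integer coefficients to the picture gives p.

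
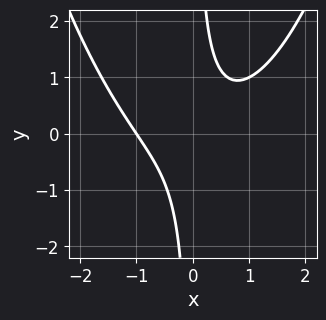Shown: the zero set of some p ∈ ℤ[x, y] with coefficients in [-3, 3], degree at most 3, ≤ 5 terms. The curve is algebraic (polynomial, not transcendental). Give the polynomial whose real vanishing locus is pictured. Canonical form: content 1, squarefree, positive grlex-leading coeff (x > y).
deg p = 3. No degree-2 curve has this shape.
From the axis intercepts and sections: it misses every integer gridline on the y-axis; it meets the x-axis at x = -1 (among the integer gridlines).
Assembling these constraints gives the stated polynomial.

x^3 - 2*x*y + 1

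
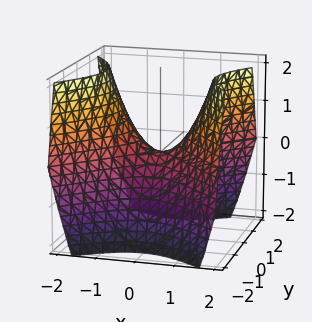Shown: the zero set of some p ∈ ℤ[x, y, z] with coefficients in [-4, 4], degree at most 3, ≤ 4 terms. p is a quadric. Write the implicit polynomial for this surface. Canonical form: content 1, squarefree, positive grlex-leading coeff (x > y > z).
x^2 - y^2 - z

deg p = 2. A hyperbolic paraboloid; a quadric.
Symmetries: it's symmetric under x → −x, forcing even powers of x; it's symmetric under y → −y, forcing even powers of y.
Checking where it meets the axes: it meets the z-axis at z = 0 (among the integer gridlines); it meets the x-axis at x = 0 (among the integer gridlines); one y-axis crossing is at y = 0.
Assembling these constraints gives the stated polynomial.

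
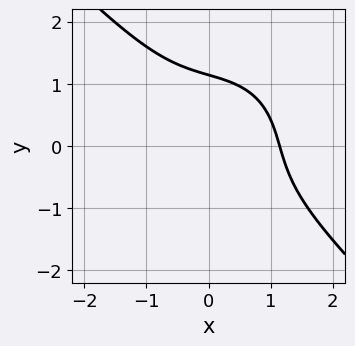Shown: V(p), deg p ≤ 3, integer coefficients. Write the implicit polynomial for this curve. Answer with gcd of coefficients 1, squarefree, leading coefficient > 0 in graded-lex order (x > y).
First, degree: the shape is more complex than any degree-2 curve, so deg p = 3.
Finally, putting this together gives p.

2*x^3 + 2*y^3 + 2*x*y - 3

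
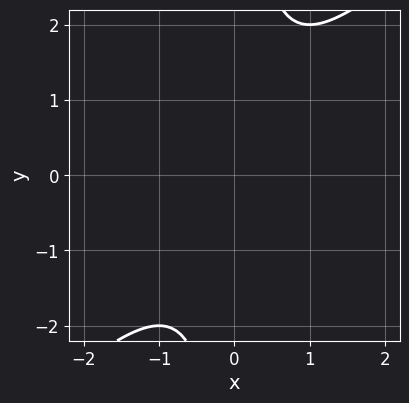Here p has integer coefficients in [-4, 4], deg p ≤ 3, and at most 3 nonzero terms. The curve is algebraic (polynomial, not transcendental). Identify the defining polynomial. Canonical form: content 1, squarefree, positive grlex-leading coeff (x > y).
x^2 - x*y + 1

Degree: the shape is more complex than any degree-1 curve, so deg p = 2.
From the axis intercepts and sections: it misses every integer gridline on the x-axis; the curve avoids every integer y-axis point in the box.
Matching integer coefficients to the picture gives p.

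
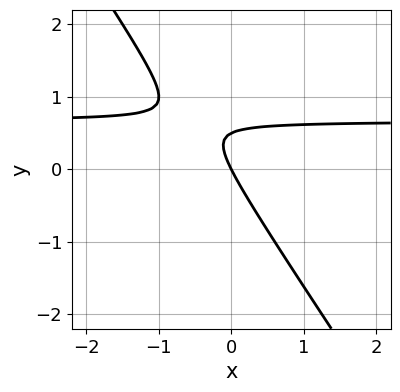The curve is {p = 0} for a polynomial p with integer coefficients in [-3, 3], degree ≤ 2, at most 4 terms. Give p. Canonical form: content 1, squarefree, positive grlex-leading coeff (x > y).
3*x*y + 2*y^2 - 2*x - y

1. The degree is 2 — a generic line meets the curve in up to 2 points.
2. From the visible intercepts: one x-axis crossing is at x = 0; it meets the y-axis at y = 0 (among the integer gridlines).
3. Solving for integer coefficients yields p as stated.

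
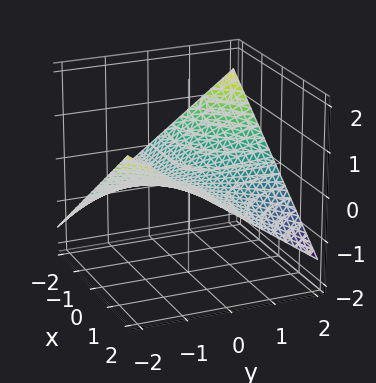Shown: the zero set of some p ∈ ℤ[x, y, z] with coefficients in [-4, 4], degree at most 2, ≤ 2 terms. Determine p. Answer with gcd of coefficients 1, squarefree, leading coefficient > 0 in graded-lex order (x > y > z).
(a) The degree is 2 — a saddle surface; a quadric.
(b) From the axis intercepts and sections: every point of the y-axis in the box is on the surface; it crosses the z-axis at the gridline z = 0.
(c) Together with the visible shape, these determine p as stated. Check: (-1, 0, 0) on the x-axis lies on the surface, and p(-1, 0, 0) = 0. ✓

x*y + 3*z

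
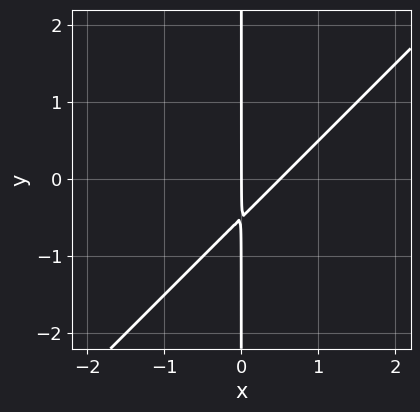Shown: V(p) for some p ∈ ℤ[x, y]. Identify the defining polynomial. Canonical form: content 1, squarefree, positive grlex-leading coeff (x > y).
2*x^2 - 2*x*y - x

1. Degree: the shape is more complex than any degree-1 curve, so deg p = 2.
2. Observable constraints: the visible y-axis segment lies entirely on the curve; it crosses the x-axis at the gridline x = 0.
3. Together with the visible shape, these determine p as stated.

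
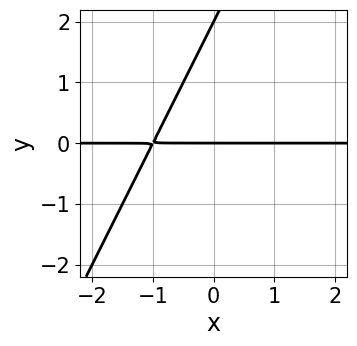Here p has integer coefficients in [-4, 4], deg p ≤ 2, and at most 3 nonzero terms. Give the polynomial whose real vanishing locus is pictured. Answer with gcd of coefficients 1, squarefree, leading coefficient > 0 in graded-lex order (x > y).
2*x*y - y^2 + 2*y

The degree is 2 — no degree-1 curve has this shape.
From the axis intercepts and sections: the visible x-axis segment lies entirely on the curve; the y-axis gridline crossings are at y ∈ {0, 2}.
Assembling these constraints gives the stated polynomial.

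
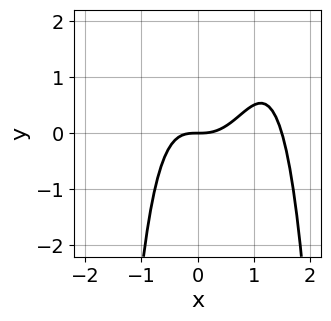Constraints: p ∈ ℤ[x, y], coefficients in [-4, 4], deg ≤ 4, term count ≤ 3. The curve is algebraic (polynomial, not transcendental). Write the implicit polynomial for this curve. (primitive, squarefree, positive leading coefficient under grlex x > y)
1. deg p = 4. The shape is more complex than any degree-3 curve.
2. From the axis intercepts and sections: it meets the y-axis at y = 0 (among the integer gridlines); it meets the x-axis at x = 0 (among the integer gridlines).
3. Solving for integer coefficients yields p as stated.

2*x^4 - 3*x^3 + 2*y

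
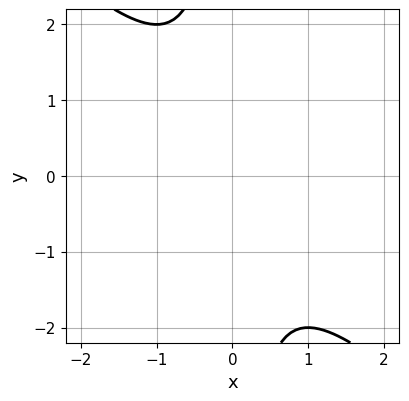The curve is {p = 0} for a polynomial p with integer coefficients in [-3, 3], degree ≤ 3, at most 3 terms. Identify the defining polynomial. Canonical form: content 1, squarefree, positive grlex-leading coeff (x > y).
Degree: a generic line meets the curve in up to 2 points, so deg p = 2.
Checking where it meets the axes: it misses every integer gridline on the x-axis; it misses every integer gridline on the y-axis.
Together with the visible shape, these determine p as stated.

x^2 + x*y + 1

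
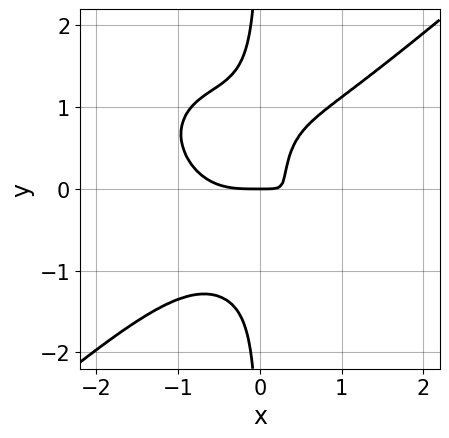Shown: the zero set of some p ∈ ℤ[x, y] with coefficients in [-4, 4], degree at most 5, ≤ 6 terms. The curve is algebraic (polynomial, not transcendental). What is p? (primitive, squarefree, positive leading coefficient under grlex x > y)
First, degree: a generic line meets the curve in up to 4 points, so deg p = 4.
Then, reading off the gridlines: it crosses the y-axis at the gridline y = 0; it meets the x-axis at x = 0 (among the integer gridlines).
Finally, assembling these constraints gives the stated polynomial.

2*x^4 - 3*x*y^3 + 3*x*y - y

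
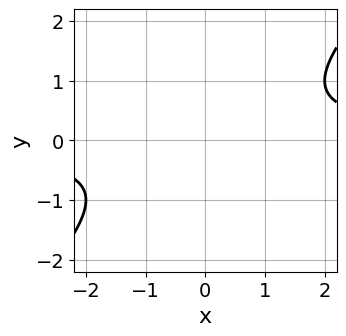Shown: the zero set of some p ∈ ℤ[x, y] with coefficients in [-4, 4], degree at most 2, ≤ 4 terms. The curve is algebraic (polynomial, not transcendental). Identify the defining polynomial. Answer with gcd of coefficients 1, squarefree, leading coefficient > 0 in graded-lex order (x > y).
(a) The degree is 2 — the shape is more complex than any degree-1 curve.
(b) Reading off the gridlines: it misses every integer gridline on the x-axis; the curve avoids every integer y-axis point in the box.
(c) The integer polynomial consistent with all of this is the stated p.

x*y - y^2 - 1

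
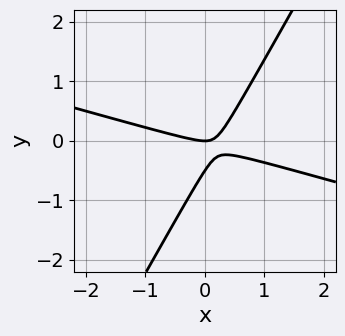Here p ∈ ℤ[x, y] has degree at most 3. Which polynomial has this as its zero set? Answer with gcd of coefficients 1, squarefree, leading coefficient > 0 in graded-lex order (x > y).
x^2 + 3*x*y - 2*y^2 - y

Degree: a generic line meets the curve in up to 2 points, so deg p = 2.
From the axis intercepts and sections: one x-axis crossing is at x = 0; one y-axis crossing is at y = 0.
Solving for integer coefficients yields p as stated.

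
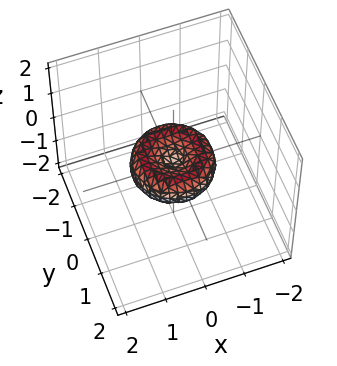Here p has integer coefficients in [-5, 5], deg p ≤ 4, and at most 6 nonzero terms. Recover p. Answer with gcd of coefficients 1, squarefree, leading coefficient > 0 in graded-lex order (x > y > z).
(a) The degree is 4 — the shape is more complex than any degree-3 surface.
(b) Symmetries: rotational symmetry about the z-axis ⇒ p depends on x, y only through x² + y².
(c) From the visible intercepts: among the integer gridlines, it crosses the x-axis at x ∈ {-1, 0, 1}; a circular section at z = 0 has radius exactly 1; the y-axis gridline crossings are at y ∈ {-1, 0, 1}; it meets the z-axis at z = 0 (among the integer gridlines).
(d) Assembling these constraints gives the stated polynomial.

2*x^4 + 4*x^2*y^2 + 2*y^4 - 2*x^2 - 2*y^2 + 3*z^2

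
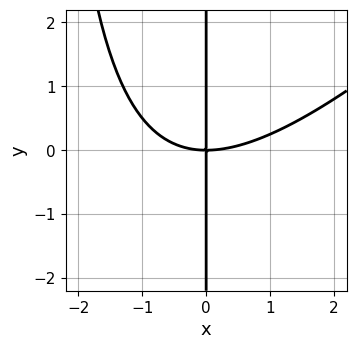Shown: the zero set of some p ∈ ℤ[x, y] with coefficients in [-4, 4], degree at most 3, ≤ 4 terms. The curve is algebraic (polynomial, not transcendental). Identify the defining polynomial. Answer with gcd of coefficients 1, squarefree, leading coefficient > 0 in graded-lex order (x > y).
x^3 - x^2*y - 3*x*y

deg p = 3. No degree-2 curve has this shape.
Checking where it meets the axes: every point of the y-axis in the box is on the curve; it meets the x-axis at x = 0 (among the integer gridlines).
The integer polynomial consistent with all of this is the stated p.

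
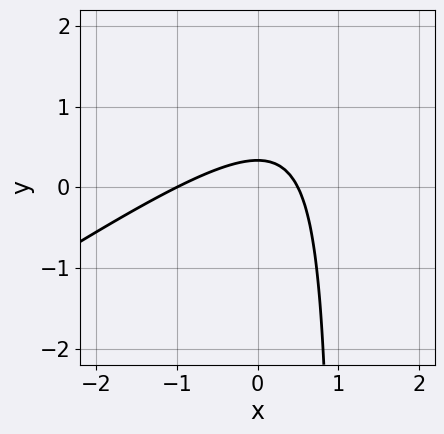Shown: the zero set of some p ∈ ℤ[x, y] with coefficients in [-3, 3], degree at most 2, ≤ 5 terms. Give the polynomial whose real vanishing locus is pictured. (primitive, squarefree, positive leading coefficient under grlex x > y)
The degree is 2 — a generic line meets the curve in up to 2 points.
Against the integer gridlines: it crosses the x-axis at the gridline x = -1.
The integer polynomial consistent with all of this is the stated p.

2*x^2 - 3*x*y + x + 3*y - 1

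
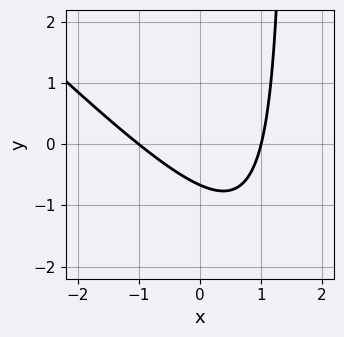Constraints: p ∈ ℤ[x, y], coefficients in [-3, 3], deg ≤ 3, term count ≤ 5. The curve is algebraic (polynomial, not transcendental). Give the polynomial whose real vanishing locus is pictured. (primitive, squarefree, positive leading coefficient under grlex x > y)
Degree: no degree-1 curve has this shape, so deg p = 2.
From the axis intercepts and sections: among the integer gridlines, it crosses the x-axis at x ∈ {-1, 1}.
Matching integer coefficients to the picture gives p.

2*x^2 + 2*x*y - 3*y - 2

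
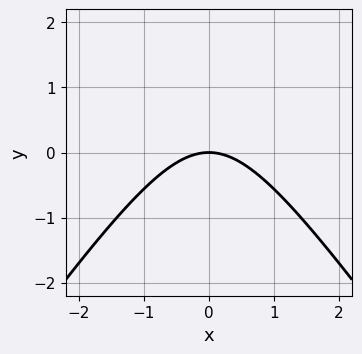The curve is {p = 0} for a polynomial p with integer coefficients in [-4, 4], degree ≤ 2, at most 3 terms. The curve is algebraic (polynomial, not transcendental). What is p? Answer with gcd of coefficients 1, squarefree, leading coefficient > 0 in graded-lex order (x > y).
The degree is 2 — no degree-1 curve has this shape.
Symmetries: mirror symmetry x ↦ −x ⇒ only even powers of x.
Observable constraints: one y-axis crossing is at y = 0; one x-axis crossing is at x = 0.
Putting this together gives p.

2*x^2 - y^2 + 3*y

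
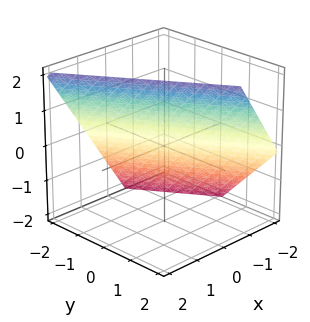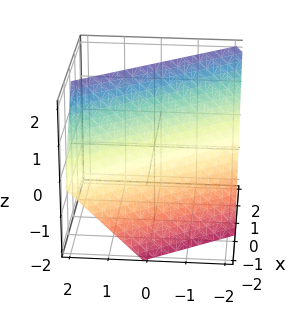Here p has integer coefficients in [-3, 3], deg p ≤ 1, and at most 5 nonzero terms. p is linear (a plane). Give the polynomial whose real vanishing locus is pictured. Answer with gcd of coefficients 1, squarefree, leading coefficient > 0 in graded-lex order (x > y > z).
The degree is 1 — the surface is flat (a plane).
From the visible intercepts: it meets the z-axis at z = 1 (among the integer gridlines); it meets the y-axis at y = -1 (among the integer gridlines).
Fitting integer coefficients to these (and the overall shape) gives p.

3*x + 2*y - 2*z + 2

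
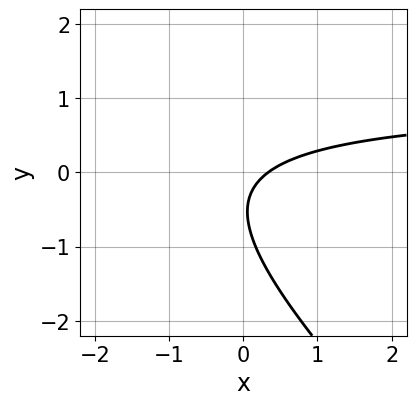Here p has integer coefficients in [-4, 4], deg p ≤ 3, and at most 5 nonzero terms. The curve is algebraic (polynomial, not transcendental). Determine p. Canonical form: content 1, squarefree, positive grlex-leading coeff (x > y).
First, degree: no degree-1 curve has this shape, so deg p = 2.
Next, reading off the gridlines: it misses every integer gridline on the y-axis.
Finally, fitting integer coefficients to these (and the overall shape) gives p.

3*x*y + 3*y^2 - 3*x + 3*y + 1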